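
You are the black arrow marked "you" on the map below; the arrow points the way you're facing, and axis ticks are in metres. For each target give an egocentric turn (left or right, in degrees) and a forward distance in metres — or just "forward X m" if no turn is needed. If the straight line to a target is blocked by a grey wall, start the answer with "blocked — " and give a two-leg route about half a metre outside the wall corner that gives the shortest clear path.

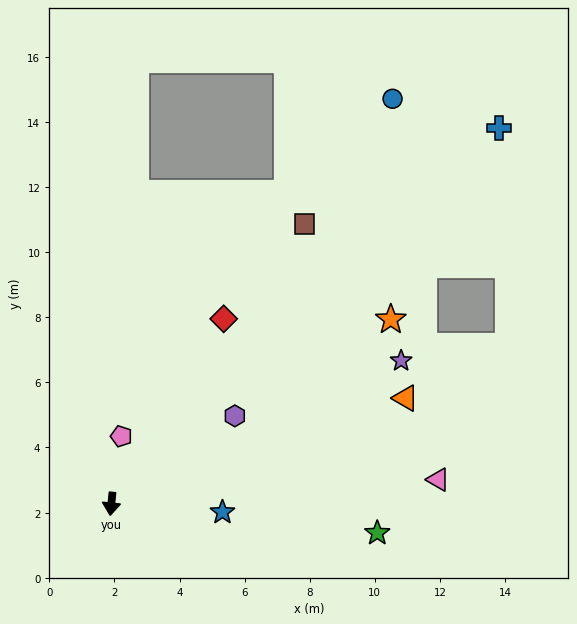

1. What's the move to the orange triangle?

turn left 116°, forward 9.6 m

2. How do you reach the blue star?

turn left 91°, forward 3.4 m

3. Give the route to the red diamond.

turn left 155°, forward 6.6 m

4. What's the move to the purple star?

turn left 122°, forward 9.9 m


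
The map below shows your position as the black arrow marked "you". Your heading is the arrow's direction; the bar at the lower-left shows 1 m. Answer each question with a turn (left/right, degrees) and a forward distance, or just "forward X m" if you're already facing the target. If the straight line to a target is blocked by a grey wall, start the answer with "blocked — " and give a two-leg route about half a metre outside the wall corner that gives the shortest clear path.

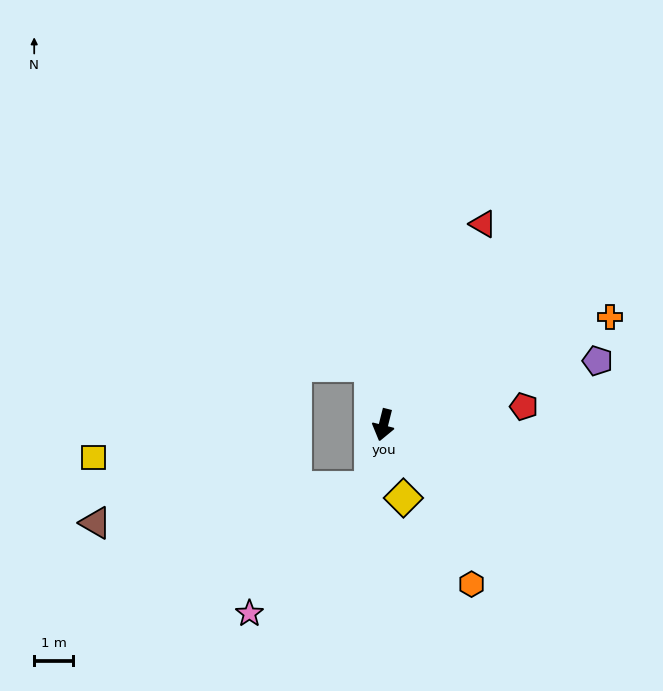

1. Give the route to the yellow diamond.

turn left 29°, forward 1.9 m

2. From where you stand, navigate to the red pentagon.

turn left 112°, forward 3.6 m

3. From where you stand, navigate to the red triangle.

turn left 168°, forward 5.7 m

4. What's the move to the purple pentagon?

turn left 121°, forward 5.7 m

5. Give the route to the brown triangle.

blocked — turn left 2°, forward 1.6 m, then turn right 71°, forward 7.1 m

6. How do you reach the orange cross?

turn left 130°, forward 6.4 m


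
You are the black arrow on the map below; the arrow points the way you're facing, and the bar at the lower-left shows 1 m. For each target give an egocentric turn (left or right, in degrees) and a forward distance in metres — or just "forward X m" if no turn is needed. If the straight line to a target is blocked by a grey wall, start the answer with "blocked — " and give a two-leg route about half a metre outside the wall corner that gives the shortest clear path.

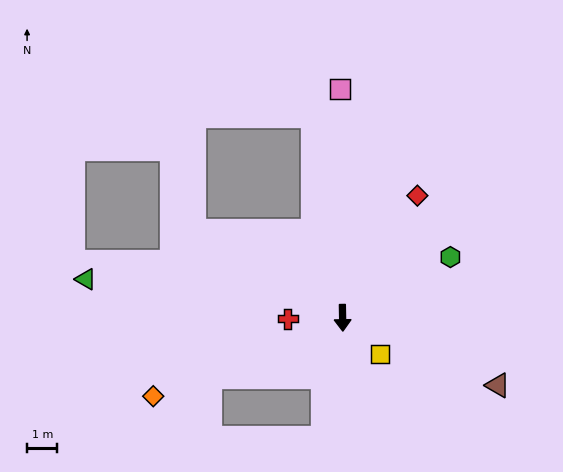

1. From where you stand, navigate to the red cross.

turn right 90°, forward 1.8 m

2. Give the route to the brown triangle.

turn left 65°, forward 5.6 m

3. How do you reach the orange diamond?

turn right 69°, forward 6.8 m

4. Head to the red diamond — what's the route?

turn left 148°, forward 4.7 m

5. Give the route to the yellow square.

turn left 45°, forward 1.7 m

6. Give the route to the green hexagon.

turn left 118°, forward 4.1 m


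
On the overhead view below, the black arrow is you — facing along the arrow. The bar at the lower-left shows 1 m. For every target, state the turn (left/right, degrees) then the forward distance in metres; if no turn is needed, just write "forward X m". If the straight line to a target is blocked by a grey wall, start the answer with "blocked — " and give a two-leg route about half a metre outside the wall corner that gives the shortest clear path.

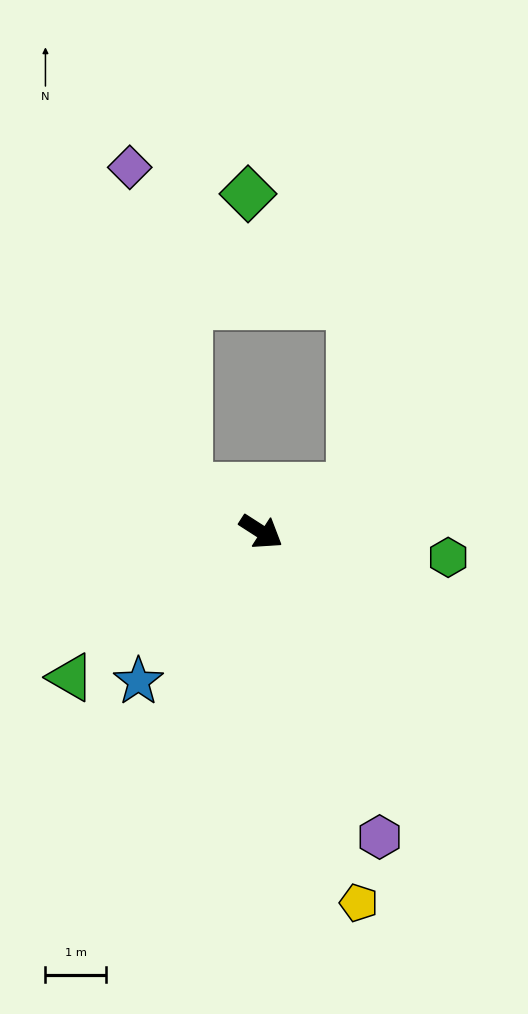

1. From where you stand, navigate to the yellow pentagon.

turn right 43°, forward 6.3 m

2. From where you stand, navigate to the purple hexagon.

turn right 36°, forward 5.4 m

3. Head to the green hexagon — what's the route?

turn left 25°, forward 3.1 m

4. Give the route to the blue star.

turn right 97°, forward 3.2 m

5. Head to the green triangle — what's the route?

turn right 110°, forward 4.0 m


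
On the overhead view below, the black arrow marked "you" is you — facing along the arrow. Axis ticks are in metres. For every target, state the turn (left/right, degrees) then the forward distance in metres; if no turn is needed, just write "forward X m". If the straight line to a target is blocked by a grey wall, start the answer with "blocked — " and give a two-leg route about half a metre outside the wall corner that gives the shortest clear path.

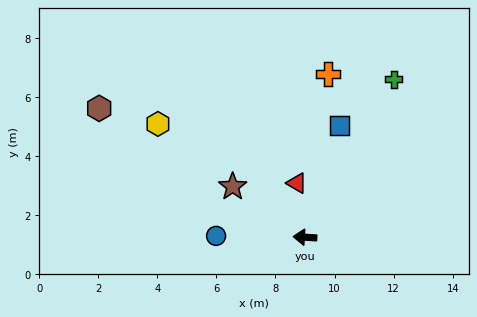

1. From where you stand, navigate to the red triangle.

turn right 78°, forward 1.9 m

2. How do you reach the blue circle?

turn left 2°, forward 3.0 m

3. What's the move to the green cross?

turn right 116°, forward 6.1 m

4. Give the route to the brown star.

turn right 32°, forward 3.0 m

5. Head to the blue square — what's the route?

turn right 104°, forward 4.0 m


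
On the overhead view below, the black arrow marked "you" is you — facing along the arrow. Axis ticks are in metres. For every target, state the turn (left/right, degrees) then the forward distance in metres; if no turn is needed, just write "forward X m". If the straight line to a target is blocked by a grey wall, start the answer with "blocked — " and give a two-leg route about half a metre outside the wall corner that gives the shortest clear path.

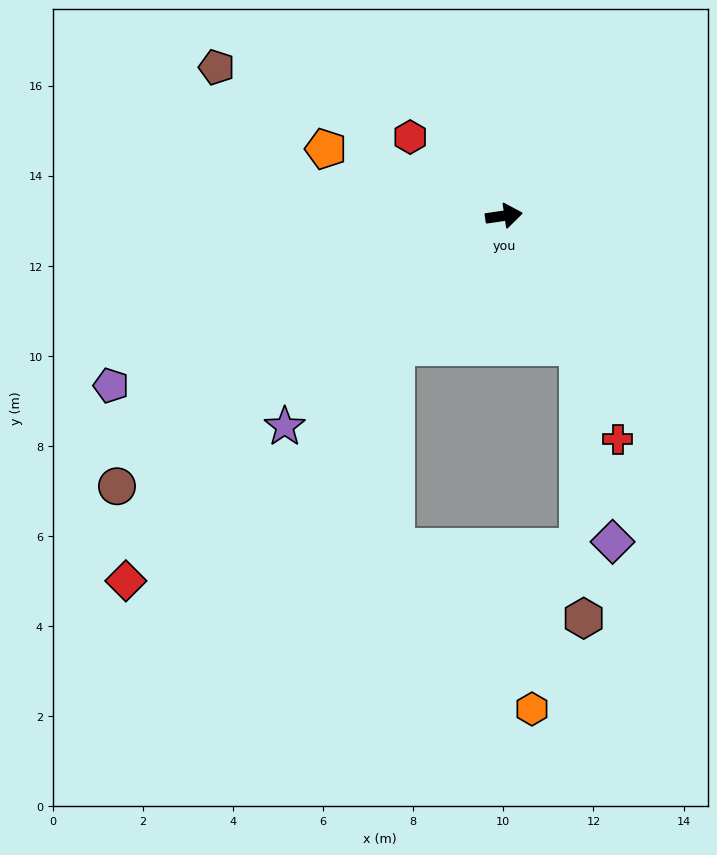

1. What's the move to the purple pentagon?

turn right 165°, forward 9.5 m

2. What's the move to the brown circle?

turn right 153°, forward 10.5 m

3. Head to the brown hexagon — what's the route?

blocked — turn right 69°, forward 3.3 m, then turn right 28°, forward 6.0 m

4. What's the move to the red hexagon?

turn left 132°, forward 2.7 m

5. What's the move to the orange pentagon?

turn left 151°, forward 4.2 m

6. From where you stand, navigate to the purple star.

turn right 144°, forward 6.7 m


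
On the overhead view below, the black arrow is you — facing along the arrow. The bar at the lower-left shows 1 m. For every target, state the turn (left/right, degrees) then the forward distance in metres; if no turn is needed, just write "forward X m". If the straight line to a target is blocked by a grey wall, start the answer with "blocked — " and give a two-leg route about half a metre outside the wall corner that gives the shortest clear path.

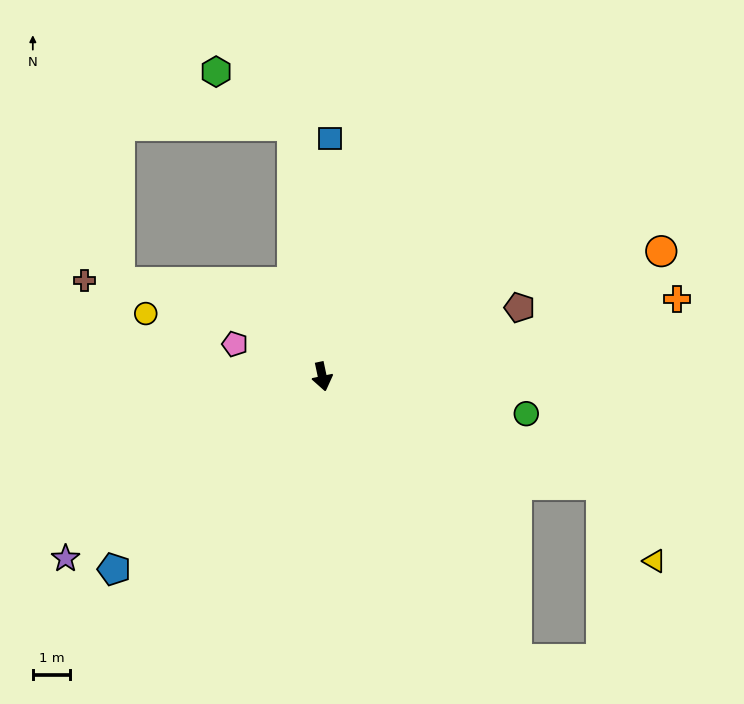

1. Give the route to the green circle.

turn left 68°, forward 5.6 m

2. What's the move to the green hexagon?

blocked — turn left 175°, forward 6.8 m, then turn left 48°, forward 2.5 m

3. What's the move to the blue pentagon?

turn right 59°, forward 7.7 m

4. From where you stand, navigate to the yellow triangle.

blocked — turn left 57°, forward 8.1 m, then turn right 35°, forward 2.5 m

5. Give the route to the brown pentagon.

turn left 97°, forward 5.6 m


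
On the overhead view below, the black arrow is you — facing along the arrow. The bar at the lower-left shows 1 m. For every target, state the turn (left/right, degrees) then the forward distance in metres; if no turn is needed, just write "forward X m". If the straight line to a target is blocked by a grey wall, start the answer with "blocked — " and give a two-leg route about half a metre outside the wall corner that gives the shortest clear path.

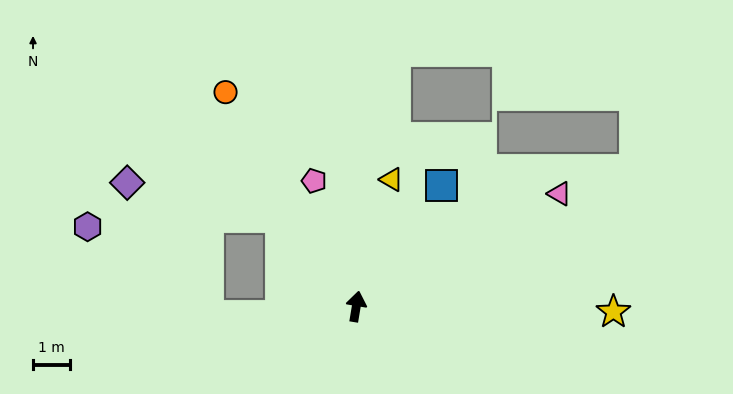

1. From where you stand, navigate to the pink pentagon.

turn left 28°, forward 3.6 m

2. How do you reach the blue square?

turn right 26°, forward 4.1 m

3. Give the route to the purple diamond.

blocked — turn left 50°, forward 3.2 m, then turn left 36°, forward 4.3 m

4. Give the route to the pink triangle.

turn right 52°, forward 6.4 m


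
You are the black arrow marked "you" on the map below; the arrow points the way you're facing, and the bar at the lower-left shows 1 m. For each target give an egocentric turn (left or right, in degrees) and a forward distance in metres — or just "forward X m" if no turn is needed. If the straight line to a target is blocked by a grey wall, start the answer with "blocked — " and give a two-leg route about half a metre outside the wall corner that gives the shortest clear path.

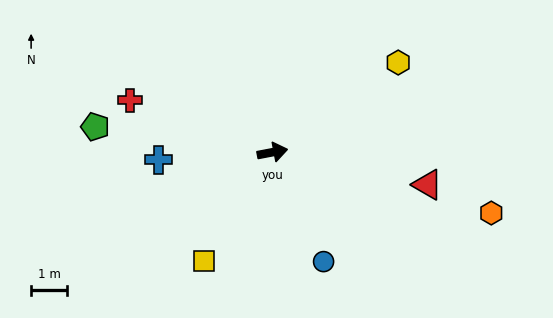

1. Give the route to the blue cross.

turn left 173°, forward 3.2 m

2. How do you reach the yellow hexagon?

turn left 25°, forward 4.3 m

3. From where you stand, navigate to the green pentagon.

turn left 161°, forward 5.0 m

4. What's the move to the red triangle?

turn right 23°, forward 4.4 m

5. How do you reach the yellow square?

turn right 133°, forward 3.6 m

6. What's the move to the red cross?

turn left 149°, forward 4.2 m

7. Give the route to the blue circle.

turn right 76°, forward 3.3 m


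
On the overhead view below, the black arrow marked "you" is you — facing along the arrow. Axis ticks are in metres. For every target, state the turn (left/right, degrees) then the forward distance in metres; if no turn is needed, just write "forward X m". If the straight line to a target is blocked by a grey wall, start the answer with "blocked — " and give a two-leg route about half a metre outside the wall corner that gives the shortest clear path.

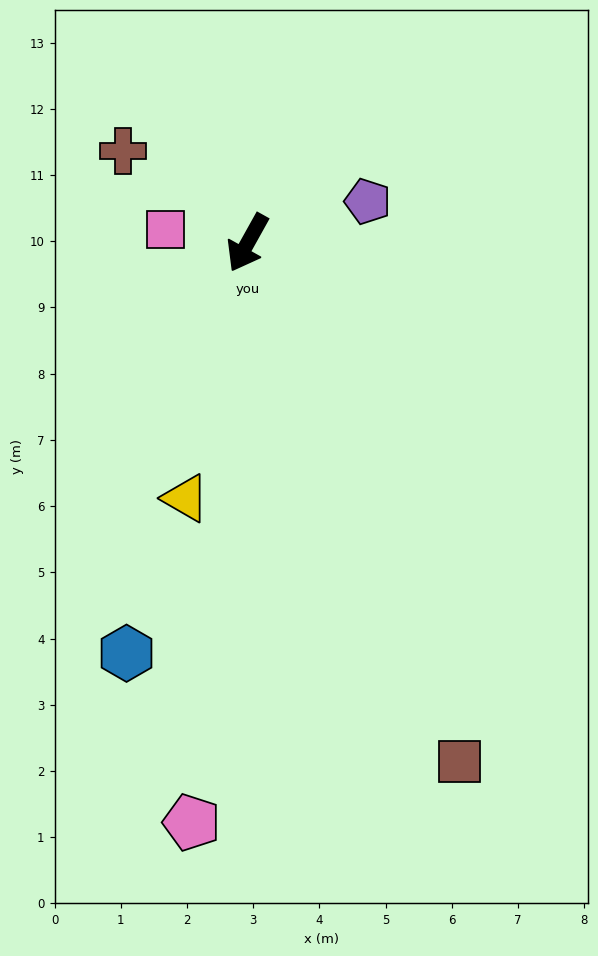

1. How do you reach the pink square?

turn right 70°, forward 1.3 m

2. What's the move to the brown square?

turn left 51°, forward 8.5 m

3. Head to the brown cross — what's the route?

turn right 97°, forward 2.3 m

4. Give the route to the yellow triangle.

turn left 15°, forward 4.0 m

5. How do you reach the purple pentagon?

turn left 138°, forward 1.9 m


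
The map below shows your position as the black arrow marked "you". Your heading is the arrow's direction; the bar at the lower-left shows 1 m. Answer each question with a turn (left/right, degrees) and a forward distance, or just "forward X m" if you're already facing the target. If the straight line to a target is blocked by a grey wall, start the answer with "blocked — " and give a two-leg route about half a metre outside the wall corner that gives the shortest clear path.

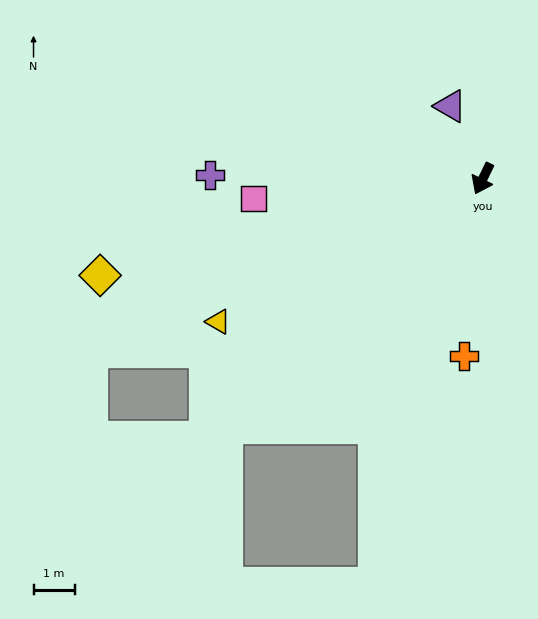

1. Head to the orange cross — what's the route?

turn left 20°, forward 4.4 m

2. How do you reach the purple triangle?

turn right 130°, forward 1.9 m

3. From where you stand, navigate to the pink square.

turn right 59°, forward 5.6 m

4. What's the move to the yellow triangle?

turn right 36°, forward 7.3 m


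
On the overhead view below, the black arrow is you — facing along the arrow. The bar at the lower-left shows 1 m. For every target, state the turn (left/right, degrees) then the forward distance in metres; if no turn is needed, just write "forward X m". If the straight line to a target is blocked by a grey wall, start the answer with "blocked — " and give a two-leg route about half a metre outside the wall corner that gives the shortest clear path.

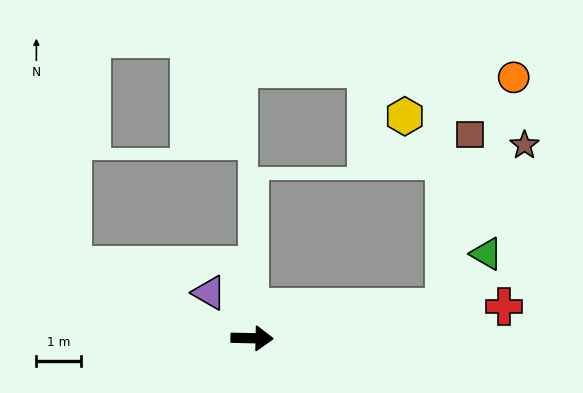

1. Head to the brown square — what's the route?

blocked — turn left 11°, forward 4.4 m, then turn left 72°, forward 3.9 m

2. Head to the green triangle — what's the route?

blocked — turn left 11°, forward 4.4 m, then turn left 41°, forward 1.5 m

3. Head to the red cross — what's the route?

turn left 8°, forward 5.7 m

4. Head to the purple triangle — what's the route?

turn left 135°, forward 1.4 m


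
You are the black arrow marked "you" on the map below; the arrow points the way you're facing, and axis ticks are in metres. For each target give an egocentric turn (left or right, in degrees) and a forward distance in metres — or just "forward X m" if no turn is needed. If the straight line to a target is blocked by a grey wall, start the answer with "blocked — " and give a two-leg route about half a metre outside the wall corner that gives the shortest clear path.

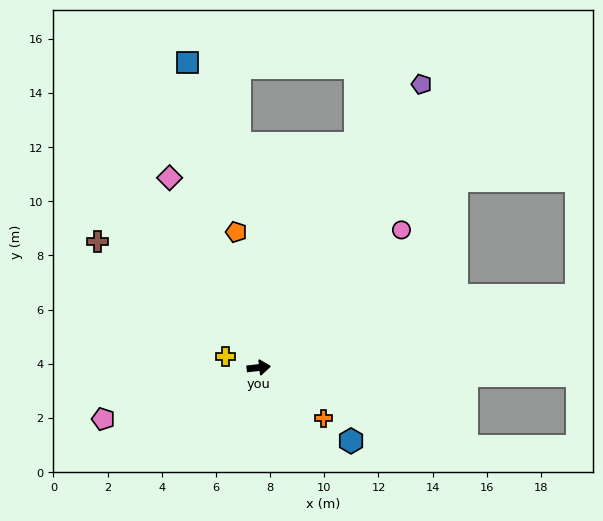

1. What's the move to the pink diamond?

turn left 109°, forward 7.7 m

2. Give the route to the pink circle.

turn left 38°, forward 7.3 m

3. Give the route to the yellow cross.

turn left 155°, forward 1.3 m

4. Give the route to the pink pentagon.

turn right 168°, forward 6.0 m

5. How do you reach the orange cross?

turn right 44°, forward 3.0 m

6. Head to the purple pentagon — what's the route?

turn left 54°, forward 12.1 m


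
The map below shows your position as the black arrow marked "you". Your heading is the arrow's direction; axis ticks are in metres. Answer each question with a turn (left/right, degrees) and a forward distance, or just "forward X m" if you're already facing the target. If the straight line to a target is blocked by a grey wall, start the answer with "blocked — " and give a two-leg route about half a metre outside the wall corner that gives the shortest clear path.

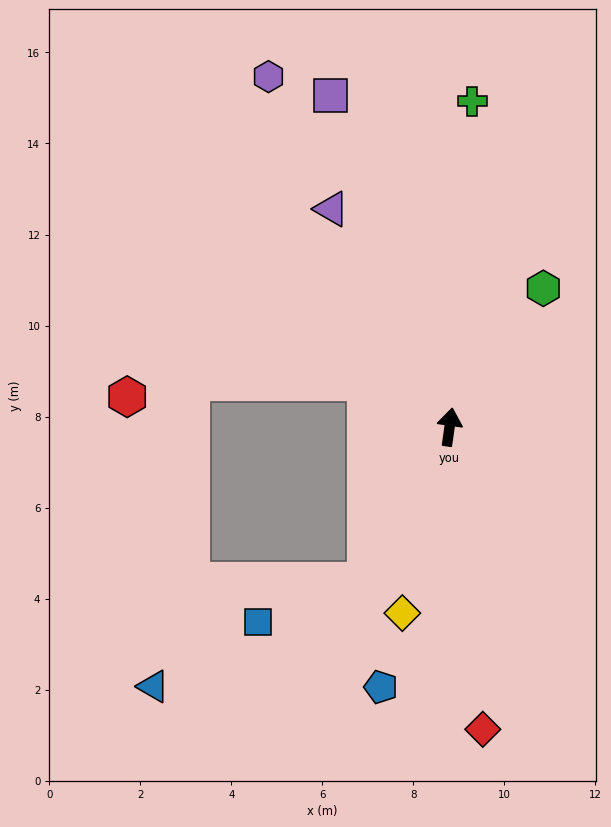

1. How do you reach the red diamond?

turn right 166°, forward 6.7 m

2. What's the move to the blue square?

blocked — turn left 160°, forward 3.8 m, then turn right 41°, forward 2.6 m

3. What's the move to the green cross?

turn left 4°, forward 7.2 m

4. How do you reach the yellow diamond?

turn left 174°, forward 4.2 m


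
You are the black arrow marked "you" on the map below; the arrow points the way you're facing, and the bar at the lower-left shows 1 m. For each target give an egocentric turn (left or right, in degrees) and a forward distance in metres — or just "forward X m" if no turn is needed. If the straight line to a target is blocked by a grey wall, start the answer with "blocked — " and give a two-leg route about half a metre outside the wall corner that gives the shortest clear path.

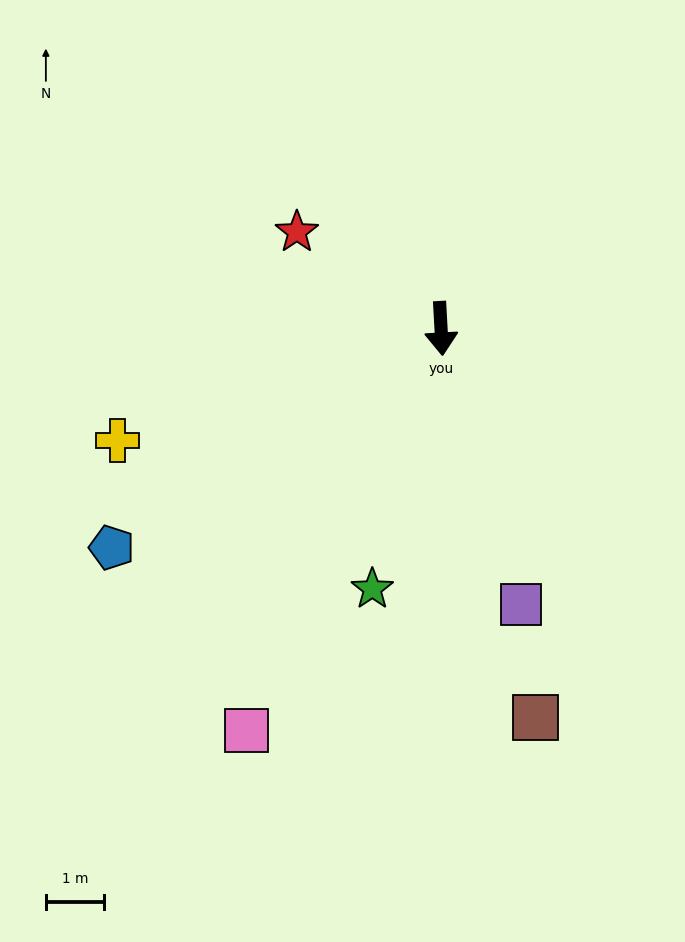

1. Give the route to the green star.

turn right 18°, forward 4.6 m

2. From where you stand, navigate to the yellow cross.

turn right 74°, forward 5.9 m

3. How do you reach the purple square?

turn left 13°, forward 4.9 m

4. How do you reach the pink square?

turn right 29°, forward 7.7 m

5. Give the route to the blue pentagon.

turn right 60°, forward 6.8 m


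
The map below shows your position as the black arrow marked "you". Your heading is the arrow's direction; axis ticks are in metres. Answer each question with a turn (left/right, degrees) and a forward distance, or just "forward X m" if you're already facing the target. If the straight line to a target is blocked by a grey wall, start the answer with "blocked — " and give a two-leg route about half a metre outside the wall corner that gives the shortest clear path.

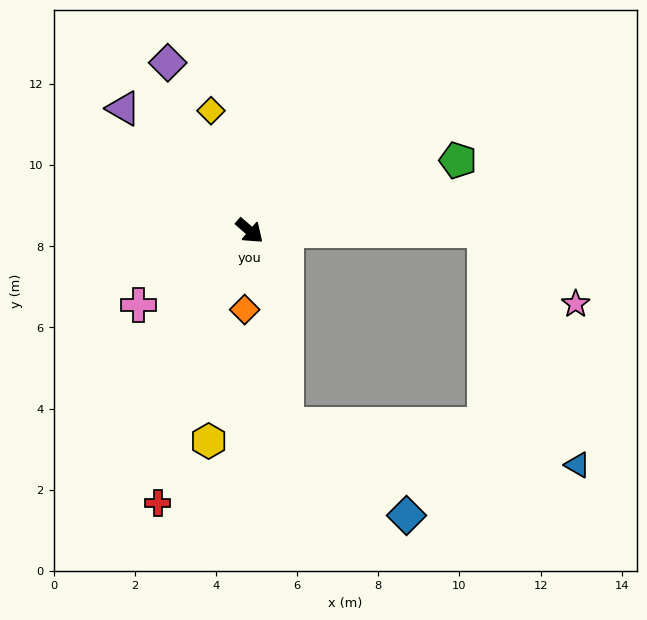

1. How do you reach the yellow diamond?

turn left 149°, forward 3.1 m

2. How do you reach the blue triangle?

blocked — turn left 41°, forward 5.8 m, then turn right 68°, forward 6.2 m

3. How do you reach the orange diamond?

turn right 53°, forward 1.9 m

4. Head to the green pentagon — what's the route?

turn left 60°, forward 5.4 m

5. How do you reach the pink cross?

turn right 106°, forward 3.3 m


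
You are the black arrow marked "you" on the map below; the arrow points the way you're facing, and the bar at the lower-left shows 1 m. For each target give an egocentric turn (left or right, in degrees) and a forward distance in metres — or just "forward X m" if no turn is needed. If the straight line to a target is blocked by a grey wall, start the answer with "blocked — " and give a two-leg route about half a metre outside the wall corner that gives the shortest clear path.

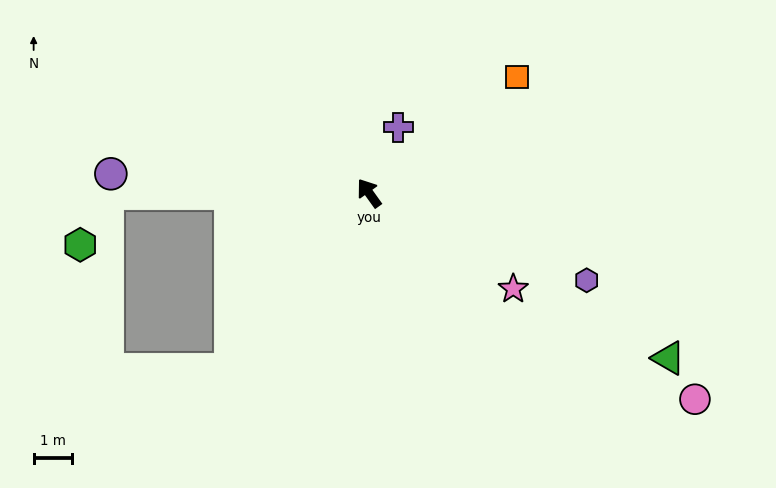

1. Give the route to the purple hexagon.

turn right 147°, forward 6.2 m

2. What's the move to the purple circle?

turn left 50°, forward 6.8 m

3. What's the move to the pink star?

turn right 159°, forward 4.6 m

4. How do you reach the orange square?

turn right 88°, forward 4.9 m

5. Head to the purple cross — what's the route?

turn right 59°, forward 1.9 m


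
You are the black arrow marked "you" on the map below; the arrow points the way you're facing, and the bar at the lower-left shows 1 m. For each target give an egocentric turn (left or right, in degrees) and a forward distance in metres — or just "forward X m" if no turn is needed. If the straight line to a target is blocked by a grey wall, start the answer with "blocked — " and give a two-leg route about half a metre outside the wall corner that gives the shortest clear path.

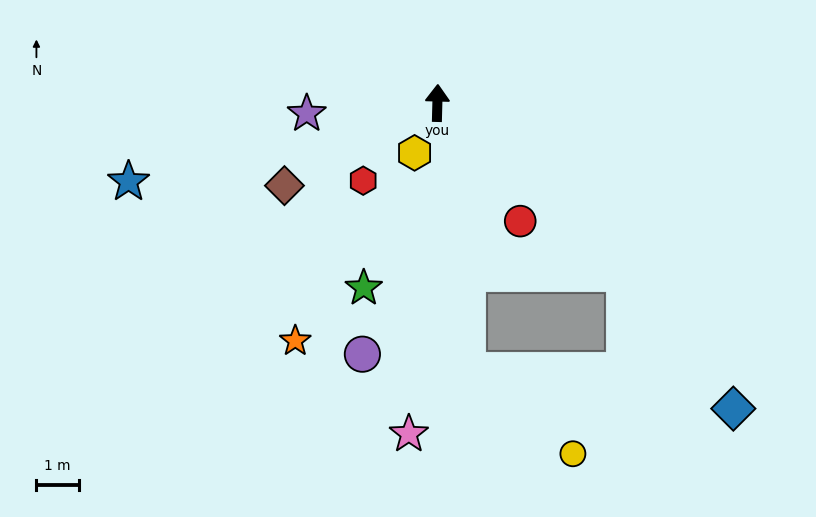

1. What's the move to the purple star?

turn left 96°, forward 3.1 m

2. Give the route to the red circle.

turn right 143°, forward 3.4 m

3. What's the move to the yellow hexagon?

turn left 157°, forward 1.3 m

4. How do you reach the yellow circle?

blocked — turn right 172°, forward 6.4 m, then turn left 45°, forward 3.2 m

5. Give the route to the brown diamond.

turn left 120°, forward 4.1 m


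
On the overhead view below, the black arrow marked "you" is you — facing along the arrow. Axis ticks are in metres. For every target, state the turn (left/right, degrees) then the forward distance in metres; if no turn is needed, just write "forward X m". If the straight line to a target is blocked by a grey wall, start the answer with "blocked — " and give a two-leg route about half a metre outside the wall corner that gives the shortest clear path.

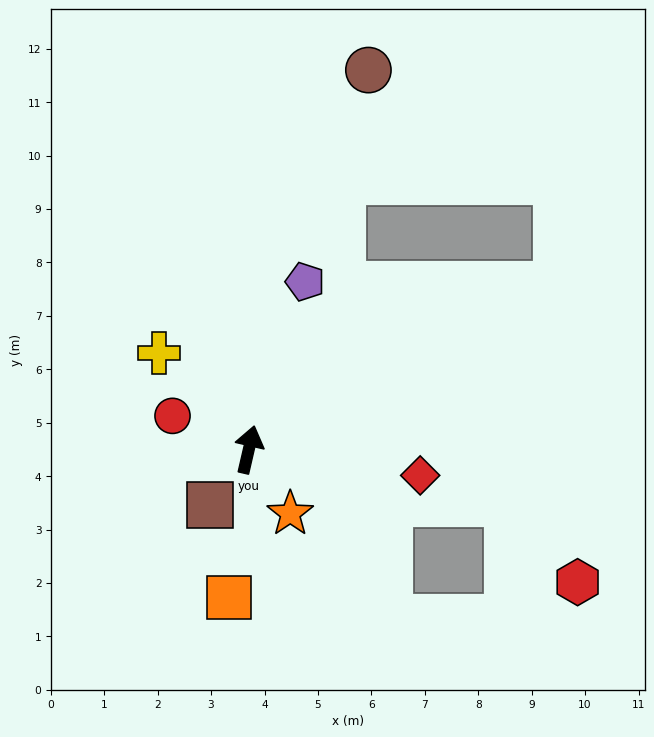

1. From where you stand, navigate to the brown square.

turn left 158°, forward 1.3 m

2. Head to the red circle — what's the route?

turn left 79°, forward 1.6 m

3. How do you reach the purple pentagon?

turn right 6°, forward 3.3 m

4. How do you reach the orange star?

turn right 134°, forward 1.4 m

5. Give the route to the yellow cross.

turn left 56°, forward 2.5 m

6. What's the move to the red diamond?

turn right 86°, forward 3.2 m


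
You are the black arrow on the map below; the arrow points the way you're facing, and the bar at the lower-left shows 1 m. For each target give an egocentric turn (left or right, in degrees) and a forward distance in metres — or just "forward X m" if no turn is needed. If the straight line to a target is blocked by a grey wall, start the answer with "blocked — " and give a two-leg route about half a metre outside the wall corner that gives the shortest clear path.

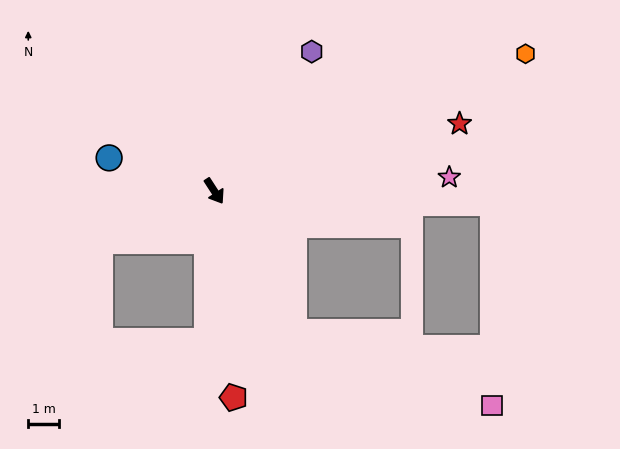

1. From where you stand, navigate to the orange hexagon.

turn left 81°, forward 11.1 m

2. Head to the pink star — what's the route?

turn left 60°, forward 7.7 m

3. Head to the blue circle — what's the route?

turn right 140°, forward 3.6 m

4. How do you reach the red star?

turn left 72°, forward 8.3 m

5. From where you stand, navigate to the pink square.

blocked — turn right 3°, forward 5.3 m, then turn left 40°, forward 6.9 m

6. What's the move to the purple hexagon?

turn left 112°, forward 5.6 m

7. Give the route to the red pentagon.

turn right 28°, forward 6.8 m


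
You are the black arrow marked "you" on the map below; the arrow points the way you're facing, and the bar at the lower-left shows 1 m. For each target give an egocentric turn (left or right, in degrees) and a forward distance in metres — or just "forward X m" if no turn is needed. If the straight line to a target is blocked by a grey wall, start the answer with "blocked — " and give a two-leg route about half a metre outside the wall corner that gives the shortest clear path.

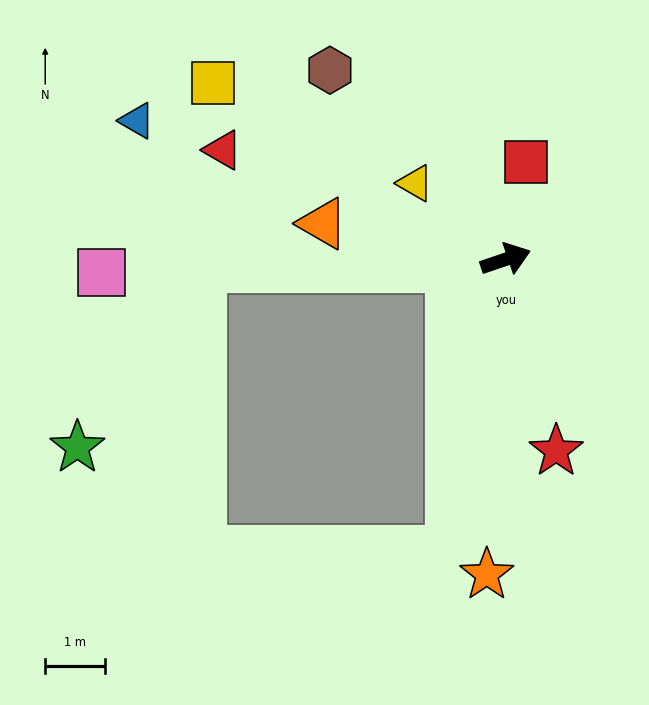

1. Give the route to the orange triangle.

turn left 150°, forward 3.1 m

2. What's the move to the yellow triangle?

turn left 121°, forward 2.0 m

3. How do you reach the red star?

turn right 94°, forward 3.3 m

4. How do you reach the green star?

blocked — turn left 163°, forward 5.1 m, then turn left 54°, forward 3.6 m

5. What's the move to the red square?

turn left 59°, forward 1.7 m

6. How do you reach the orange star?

turn right 112°, forward 5.3 m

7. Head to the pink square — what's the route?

turn left 163°, forward 6.7 m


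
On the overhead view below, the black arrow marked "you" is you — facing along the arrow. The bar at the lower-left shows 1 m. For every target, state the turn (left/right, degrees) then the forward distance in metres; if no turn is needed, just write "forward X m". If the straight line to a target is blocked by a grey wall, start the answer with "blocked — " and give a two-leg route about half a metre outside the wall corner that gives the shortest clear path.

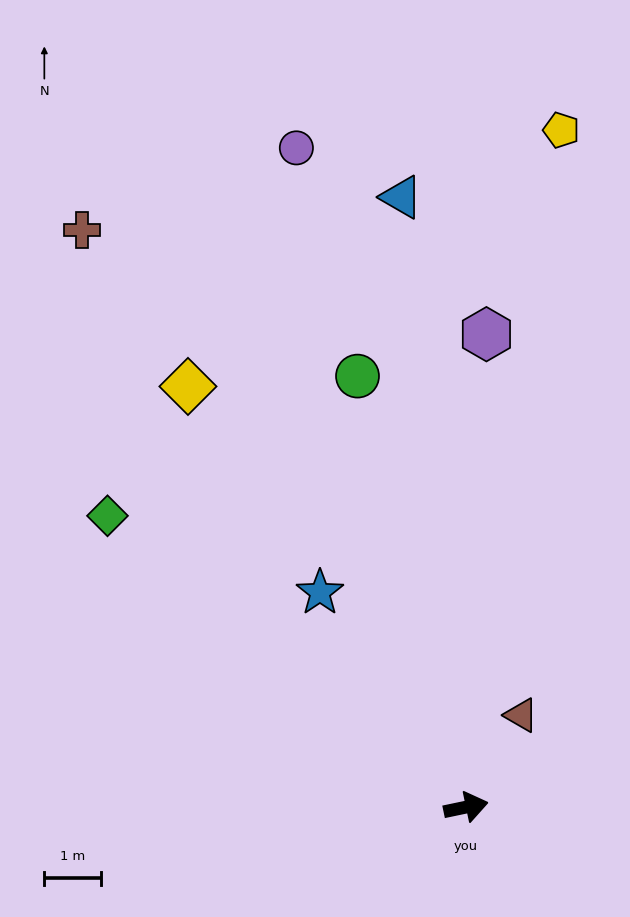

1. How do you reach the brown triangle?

turn left 47°, forward 1.9 m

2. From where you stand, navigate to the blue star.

turn left 112°, forward 4.6 m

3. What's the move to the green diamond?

turn left 129°, forward 8.2 m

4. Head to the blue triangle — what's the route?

turn left 84°, forward 10.8 m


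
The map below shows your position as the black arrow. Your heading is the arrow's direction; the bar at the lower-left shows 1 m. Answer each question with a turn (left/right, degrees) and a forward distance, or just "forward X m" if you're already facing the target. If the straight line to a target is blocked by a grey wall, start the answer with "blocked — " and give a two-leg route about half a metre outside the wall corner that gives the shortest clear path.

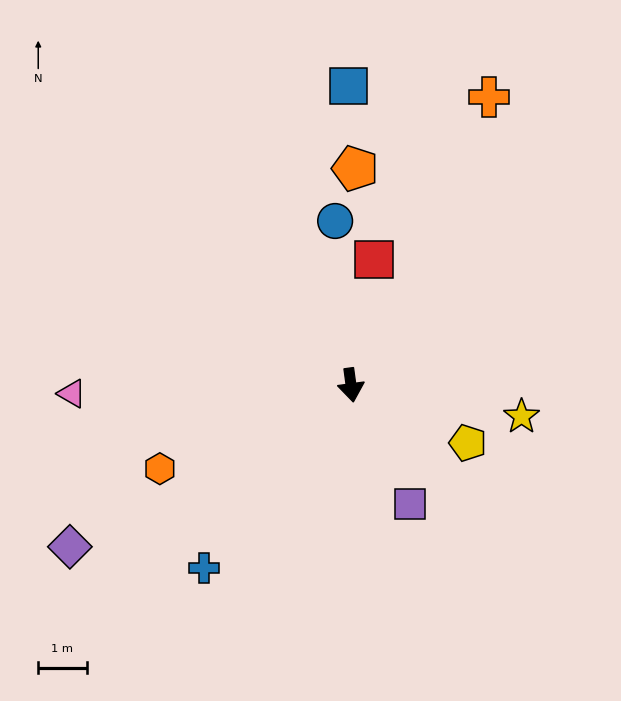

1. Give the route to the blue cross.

turn right 47°, forward 4.9 m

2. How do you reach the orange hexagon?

turn right 74°, forward 4.3 m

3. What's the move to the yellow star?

turn left 72°, forward 3.6 m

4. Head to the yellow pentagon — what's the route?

turn left 56°, forward 2.7 m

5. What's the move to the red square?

turn left 162°, forward 2.6 m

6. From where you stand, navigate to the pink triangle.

turn right 96°, forward 5.8 m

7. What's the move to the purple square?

turn left 19°, forward 2.7 m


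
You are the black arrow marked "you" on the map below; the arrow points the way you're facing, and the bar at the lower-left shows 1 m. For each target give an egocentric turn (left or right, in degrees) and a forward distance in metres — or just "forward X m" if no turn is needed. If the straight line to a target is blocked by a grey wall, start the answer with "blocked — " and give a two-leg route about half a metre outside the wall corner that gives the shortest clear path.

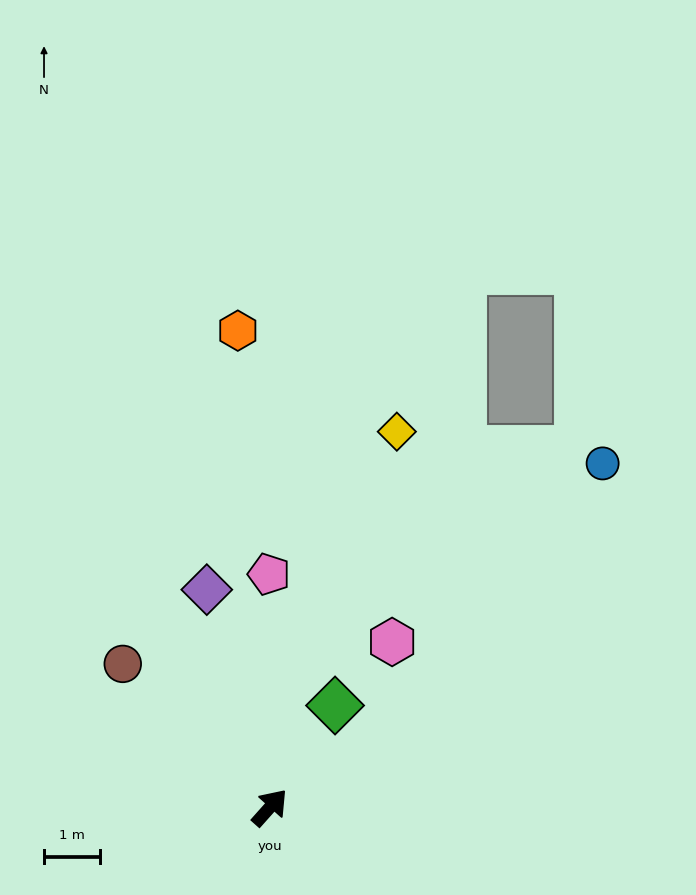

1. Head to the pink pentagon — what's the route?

turn left 42°, forward 4.2 m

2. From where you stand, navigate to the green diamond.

turn left 9°, forward 2.2 m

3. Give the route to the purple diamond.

turn left 58°, forward 4.1 m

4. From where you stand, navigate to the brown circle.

turn left 87°, forward 3.7 m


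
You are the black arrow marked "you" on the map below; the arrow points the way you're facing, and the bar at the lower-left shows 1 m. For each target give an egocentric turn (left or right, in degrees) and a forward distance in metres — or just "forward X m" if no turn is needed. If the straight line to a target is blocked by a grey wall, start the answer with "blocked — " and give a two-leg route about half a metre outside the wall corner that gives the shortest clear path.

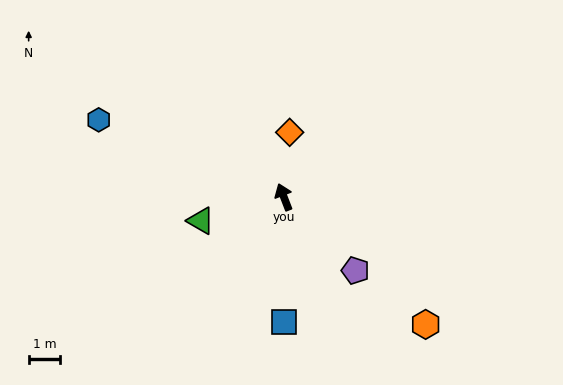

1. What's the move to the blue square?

turn left 159°, forward 4.0 m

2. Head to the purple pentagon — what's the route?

turn right 157°, forward 3.3 m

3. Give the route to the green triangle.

turn left 85°, forward 2.7 m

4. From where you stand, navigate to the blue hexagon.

turn left 46°, forward 6.4 m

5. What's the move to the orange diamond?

turn right 26°, forward 2.1 m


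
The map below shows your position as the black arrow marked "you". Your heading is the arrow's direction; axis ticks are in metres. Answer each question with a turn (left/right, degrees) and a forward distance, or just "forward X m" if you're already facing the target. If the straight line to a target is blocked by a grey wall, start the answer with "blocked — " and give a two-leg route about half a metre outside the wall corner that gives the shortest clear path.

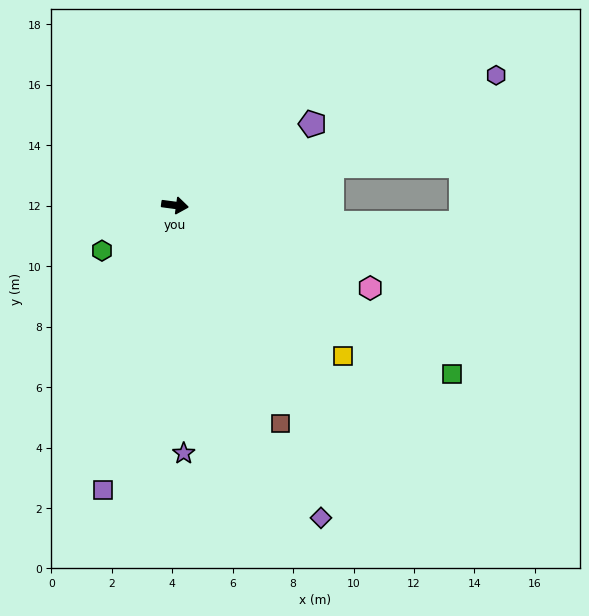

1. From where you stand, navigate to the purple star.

turn right 80°, forward 8.2 m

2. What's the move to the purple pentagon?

turn left 38°, forward 5.3 m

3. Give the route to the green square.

turn right 24°, forward 10.7 m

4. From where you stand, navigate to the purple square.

turn right 97°, forward 9.7 m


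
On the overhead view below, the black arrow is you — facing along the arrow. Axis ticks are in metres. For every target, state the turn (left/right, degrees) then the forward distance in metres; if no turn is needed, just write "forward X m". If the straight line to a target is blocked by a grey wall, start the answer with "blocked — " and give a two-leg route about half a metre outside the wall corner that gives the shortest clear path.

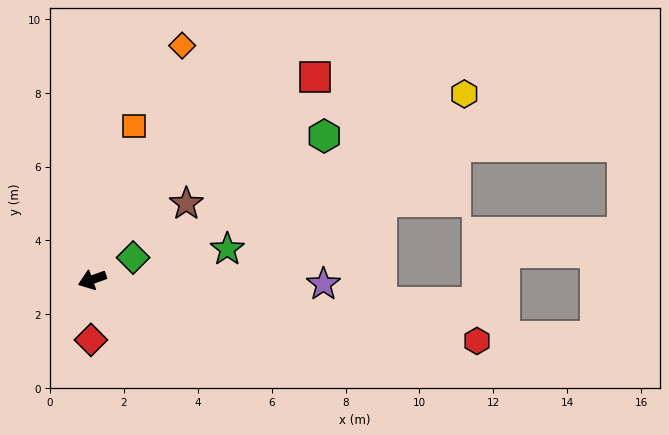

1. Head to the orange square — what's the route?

turn right 125°, forward 4.3 m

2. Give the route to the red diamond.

turn left 69°, forward 1.6 m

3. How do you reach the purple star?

turn left 159°, forward 6.3 m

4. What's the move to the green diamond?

turn right 171°, forward 1.3 m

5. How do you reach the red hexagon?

turn left 151°, forward 10.5 m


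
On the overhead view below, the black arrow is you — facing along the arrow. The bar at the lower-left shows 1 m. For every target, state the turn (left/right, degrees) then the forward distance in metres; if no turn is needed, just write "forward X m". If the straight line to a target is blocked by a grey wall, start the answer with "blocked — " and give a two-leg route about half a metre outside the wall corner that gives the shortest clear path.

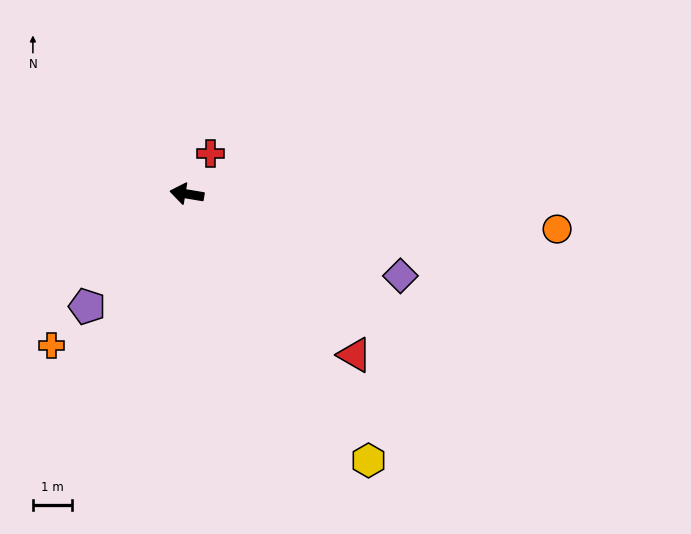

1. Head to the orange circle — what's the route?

turn right 176°, forward 9.5 m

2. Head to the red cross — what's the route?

turn right 111°, forward 1.2 m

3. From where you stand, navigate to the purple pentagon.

turn left 58°, forward 3.8 m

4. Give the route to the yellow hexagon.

turn left 134°, forward 8.2 m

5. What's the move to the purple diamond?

turn left 168°, forward 5.8 m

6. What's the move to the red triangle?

turn left 146°, forward 5.9 m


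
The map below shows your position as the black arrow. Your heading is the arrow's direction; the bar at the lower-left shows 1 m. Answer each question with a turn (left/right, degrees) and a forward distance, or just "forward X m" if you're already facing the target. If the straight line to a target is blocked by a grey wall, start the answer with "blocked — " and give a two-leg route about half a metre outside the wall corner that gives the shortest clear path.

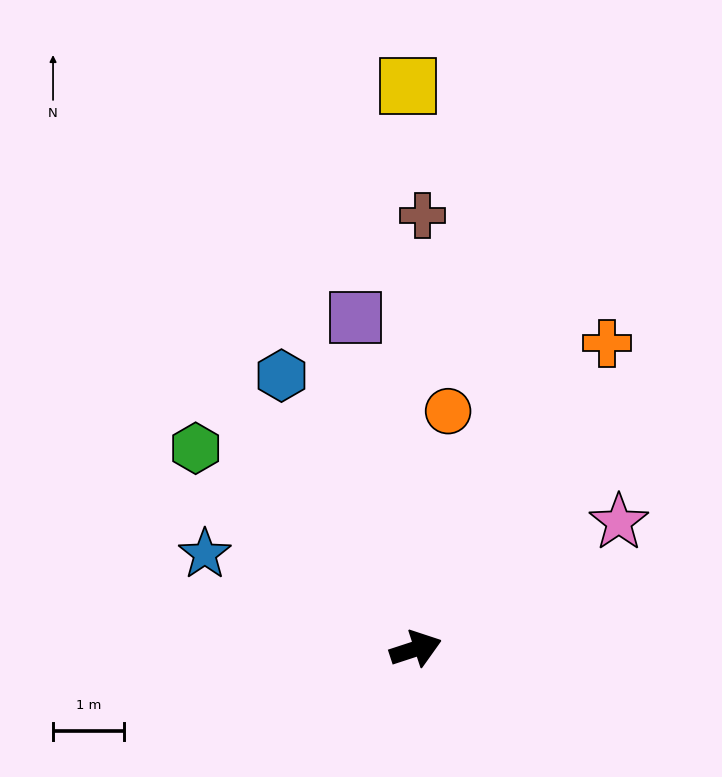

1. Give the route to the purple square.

turn left 82°, forward 4.8 m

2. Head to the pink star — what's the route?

turn left 14°, forward 3.4 m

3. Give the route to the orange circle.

turn left 64°, forward 3.4 m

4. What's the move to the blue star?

turn left 138°, forward 3.3 m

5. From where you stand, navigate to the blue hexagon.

turn left 98°, forward 4.3 m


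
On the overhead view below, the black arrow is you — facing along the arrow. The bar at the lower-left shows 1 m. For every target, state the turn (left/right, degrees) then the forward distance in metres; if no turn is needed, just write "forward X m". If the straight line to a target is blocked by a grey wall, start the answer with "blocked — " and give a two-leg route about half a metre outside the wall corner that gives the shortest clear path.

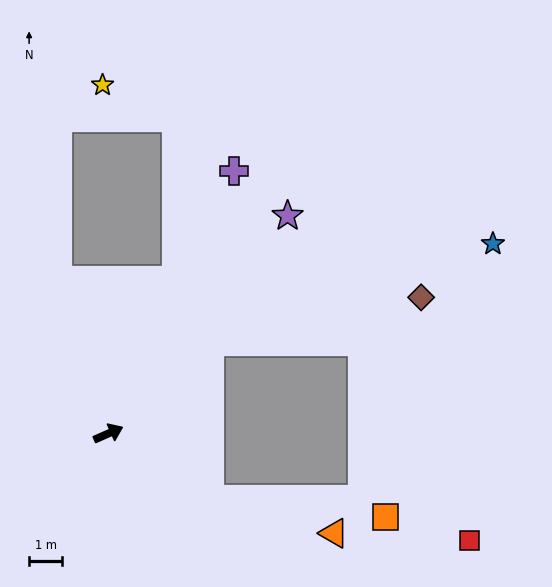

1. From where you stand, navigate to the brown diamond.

blocked — turn left 18°, forward 4.1 m, then turn right 30°, forward 6.5 m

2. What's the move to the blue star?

blocked — turn left 18°, forward 4.1 m, then turn right 23°, forward 9.0 m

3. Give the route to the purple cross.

turn left 41°, forward 8.8 m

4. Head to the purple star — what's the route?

turn left 27°, forward 8.5 m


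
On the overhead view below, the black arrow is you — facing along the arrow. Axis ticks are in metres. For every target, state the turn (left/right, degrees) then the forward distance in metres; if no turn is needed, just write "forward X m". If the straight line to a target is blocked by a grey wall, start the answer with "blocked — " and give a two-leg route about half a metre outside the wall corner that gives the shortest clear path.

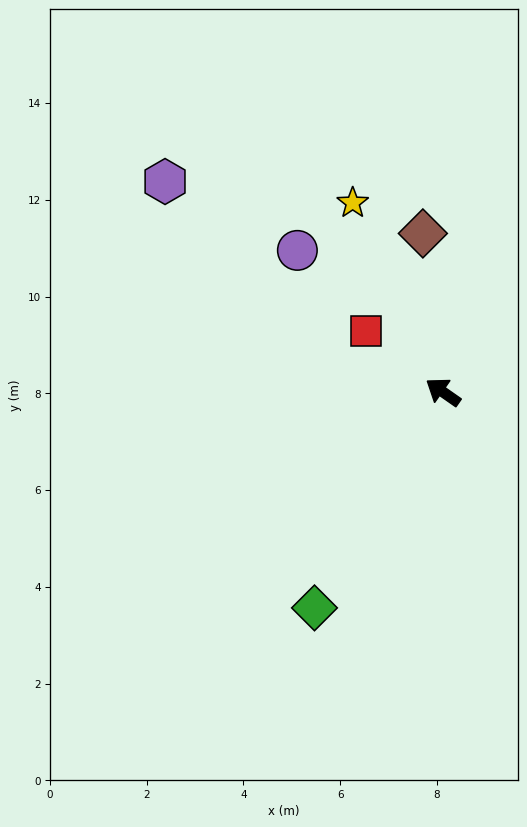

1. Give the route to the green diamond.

turn left 94°, forward 5.2 m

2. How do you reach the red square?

turn right 3°, forward 2.0 m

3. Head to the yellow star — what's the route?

turn right 30°, forward 4.3 m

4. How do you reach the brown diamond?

turn right 48°, forward 3.3 m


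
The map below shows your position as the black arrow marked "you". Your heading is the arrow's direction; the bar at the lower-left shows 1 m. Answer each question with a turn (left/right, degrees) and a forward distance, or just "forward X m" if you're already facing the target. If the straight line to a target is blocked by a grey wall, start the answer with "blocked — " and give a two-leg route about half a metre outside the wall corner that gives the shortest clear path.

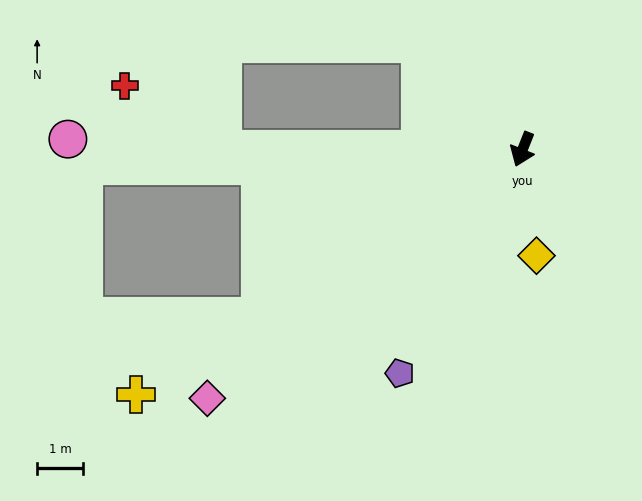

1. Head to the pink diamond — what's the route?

turn right 30°, forward 8.7 m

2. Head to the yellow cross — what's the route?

turn right 36°, forward 9.9 m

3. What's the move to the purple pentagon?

turn right 7°, forward 5.5 m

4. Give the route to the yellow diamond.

turn left 29°, forward 2.3 m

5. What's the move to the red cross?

blocked — turn right 68°, forward 6.5 m, then turn right 34°, forward 2.5 m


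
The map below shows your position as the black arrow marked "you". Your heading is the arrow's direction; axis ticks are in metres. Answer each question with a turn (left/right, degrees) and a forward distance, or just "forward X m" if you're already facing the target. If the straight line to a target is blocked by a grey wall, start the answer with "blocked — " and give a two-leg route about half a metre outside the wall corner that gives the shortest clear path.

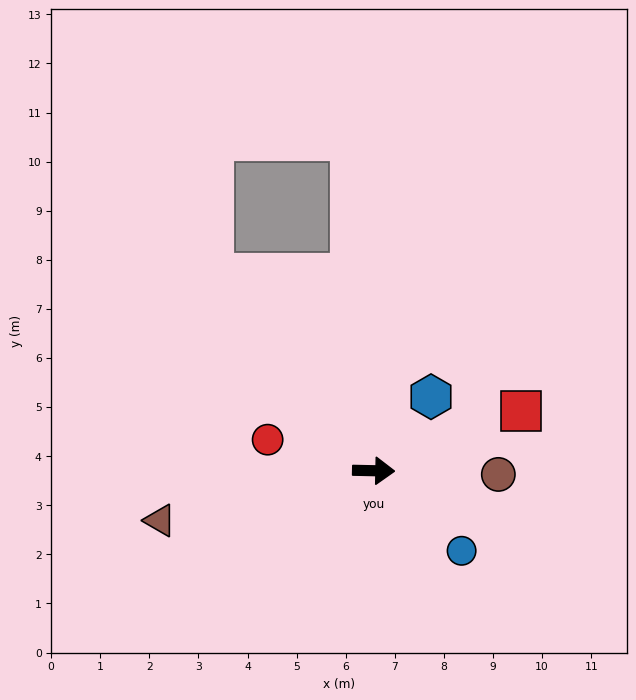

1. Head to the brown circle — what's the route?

forward 2.5 m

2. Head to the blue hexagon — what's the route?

turn left 53°, forward 1.9 m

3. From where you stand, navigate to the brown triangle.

turn right 166°, forward 4.5 m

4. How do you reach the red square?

turn left 23°, forward 3.2 m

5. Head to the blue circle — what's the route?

turn right 41°, forward 2.4 m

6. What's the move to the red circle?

turn left 165°, forward 2.2 m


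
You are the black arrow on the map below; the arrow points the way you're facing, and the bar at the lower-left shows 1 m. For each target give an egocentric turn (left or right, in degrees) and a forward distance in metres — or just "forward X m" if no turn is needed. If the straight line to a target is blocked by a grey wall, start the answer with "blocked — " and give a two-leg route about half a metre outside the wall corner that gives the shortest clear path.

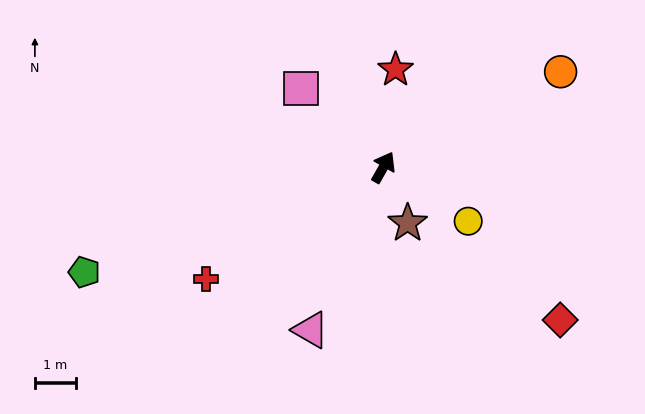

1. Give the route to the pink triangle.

turn right 175°, forward 4.3 m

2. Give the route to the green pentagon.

turn left 139°, forward 7.7 m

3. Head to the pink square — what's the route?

turn left 76°, forward 2.8 m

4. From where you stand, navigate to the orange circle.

turn right 32°, forward 4.9 m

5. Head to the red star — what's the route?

turn left 22°, forward 2.4 m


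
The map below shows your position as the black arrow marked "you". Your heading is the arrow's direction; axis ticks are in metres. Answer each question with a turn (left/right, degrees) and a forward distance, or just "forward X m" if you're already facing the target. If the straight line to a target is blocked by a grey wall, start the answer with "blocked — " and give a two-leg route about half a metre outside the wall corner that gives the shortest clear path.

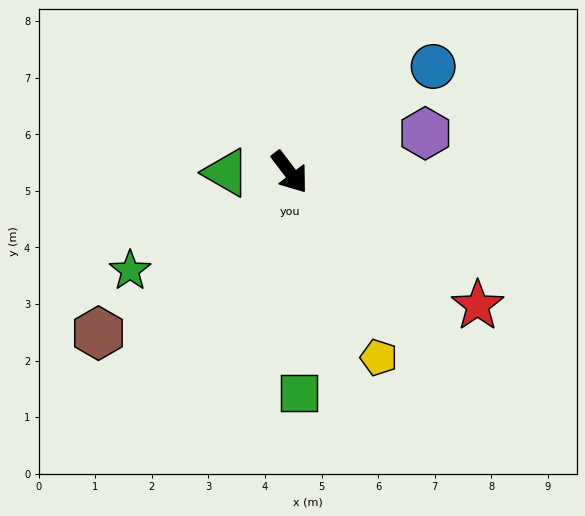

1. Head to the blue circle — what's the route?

turn left 89°, forward 3.2 m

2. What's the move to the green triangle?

turn right 127°, forward 1.1 m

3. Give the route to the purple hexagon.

turn left 69°, forward 2.5 m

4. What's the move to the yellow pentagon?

turn right 11°, forward 3.6 m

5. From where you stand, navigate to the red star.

turn left 17°, forward 4.1 m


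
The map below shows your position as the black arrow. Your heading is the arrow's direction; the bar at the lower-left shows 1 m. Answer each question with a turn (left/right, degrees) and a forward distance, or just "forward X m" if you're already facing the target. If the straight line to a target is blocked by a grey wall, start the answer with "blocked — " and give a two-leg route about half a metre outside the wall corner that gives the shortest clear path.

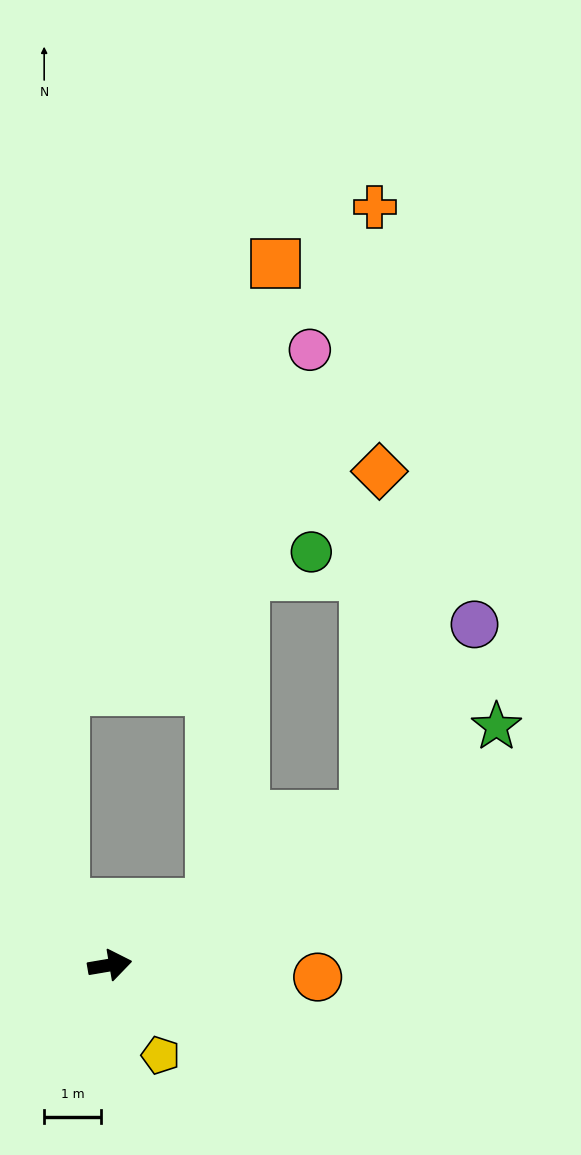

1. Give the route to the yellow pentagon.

turn right 70°, forward 1.8 m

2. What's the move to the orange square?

blocked — turn left 22°, forward 2.1 m, then turn left 52°, forward 11.2 m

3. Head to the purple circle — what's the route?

blocked — turn left 21°, forward 5.2 m, then turn left 29°, forward 3.8 m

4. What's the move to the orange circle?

turn right 13°, forward 3.6 m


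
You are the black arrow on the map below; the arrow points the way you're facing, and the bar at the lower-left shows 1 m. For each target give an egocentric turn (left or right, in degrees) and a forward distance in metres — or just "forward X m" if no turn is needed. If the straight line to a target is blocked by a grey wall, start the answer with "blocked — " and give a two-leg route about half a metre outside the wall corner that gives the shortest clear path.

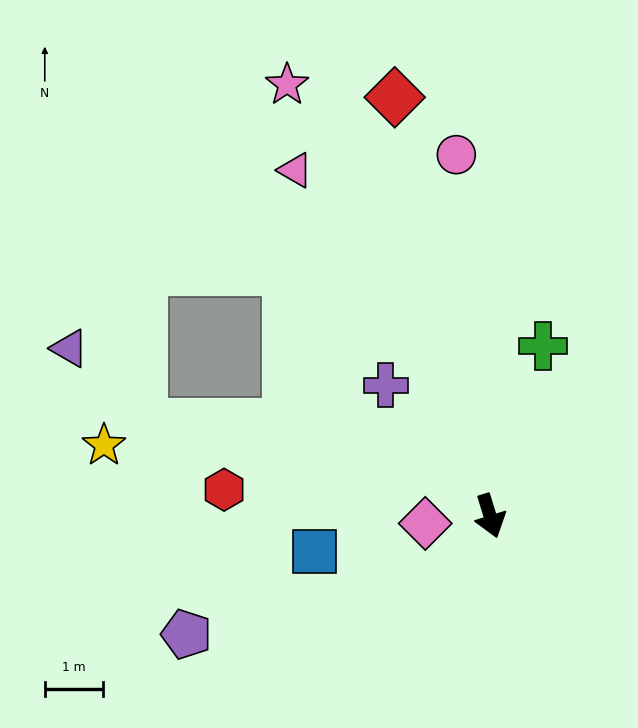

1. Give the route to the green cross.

turn left 146°, forward 3.1 m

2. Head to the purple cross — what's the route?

turn right 159°, forward 2.9 m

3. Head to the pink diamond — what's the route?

turn right 101°, forward 1.1 m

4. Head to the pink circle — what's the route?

turn left 168°, forward 6.2 m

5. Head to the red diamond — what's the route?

turn left 176°, forward 7.4 m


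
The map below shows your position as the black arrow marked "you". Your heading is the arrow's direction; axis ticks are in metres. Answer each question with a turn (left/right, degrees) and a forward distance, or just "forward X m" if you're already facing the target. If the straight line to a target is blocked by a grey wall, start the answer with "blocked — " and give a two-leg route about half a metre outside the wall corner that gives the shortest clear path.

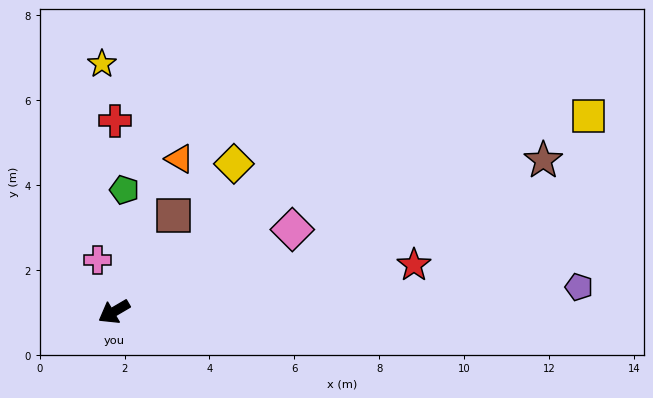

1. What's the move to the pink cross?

turn right 103°, forward 1.3 m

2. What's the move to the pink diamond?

turn left 174°, forward 4.6 m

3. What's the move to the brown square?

turn right 152°, forward 2.7 m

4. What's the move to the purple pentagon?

turn left 153°, forward 11.0 m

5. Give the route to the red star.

turn left 158°, forward 7.2 m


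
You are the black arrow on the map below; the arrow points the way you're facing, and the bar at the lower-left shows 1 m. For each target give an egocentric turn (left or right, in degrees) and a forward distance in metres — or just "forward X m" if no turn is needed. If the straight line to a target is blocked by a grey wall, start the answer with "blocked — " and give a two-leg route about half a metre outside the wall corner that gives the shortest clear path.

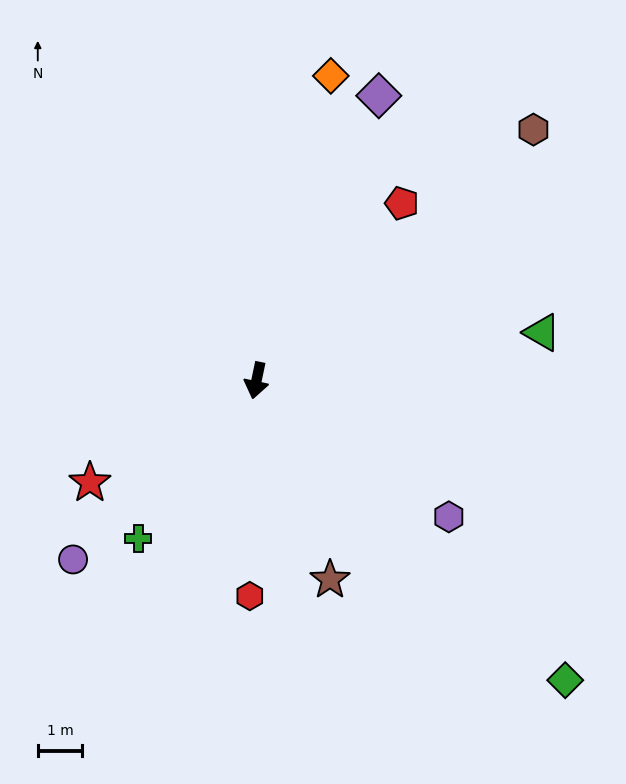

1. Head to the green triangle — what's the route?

turn left 111°, forward 6.5 m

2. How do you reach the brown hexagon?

turn left 144°, forward 8.4 m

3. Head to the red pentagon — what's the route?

turn left 152°, forward 5.1 m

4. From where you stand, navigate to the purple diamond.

turn left 169°, forward 7.0 m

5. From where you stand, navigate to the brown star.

turn left 32°, forward 4.8 m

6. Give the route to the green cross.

turn right 25°, forward 4.4 m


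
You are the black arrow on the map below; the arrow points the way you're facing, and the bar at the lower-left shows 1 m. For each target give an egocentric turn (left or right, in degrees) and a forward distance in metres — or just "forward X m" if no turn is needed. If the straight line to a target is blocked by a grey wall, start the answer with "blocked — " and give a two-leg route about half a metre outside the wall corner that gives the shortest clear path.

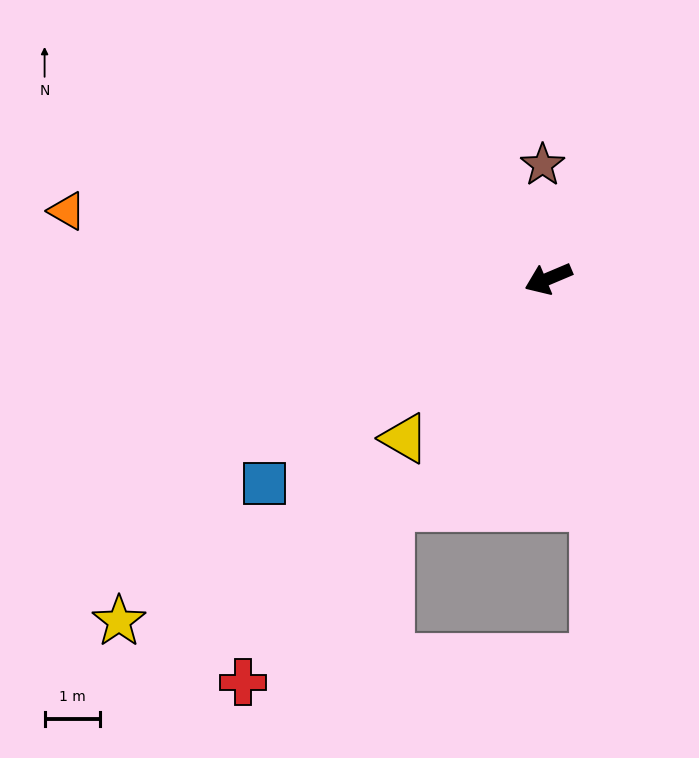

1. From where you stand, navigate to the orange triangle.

turn right 31°, forward 8.7 m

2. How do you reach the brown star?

turn right 110°, forward 2.0 m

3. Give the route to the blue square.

turn left 13°, forward 6.3 m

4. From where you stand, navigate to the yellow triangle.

turn left 25°, forward 3.8 m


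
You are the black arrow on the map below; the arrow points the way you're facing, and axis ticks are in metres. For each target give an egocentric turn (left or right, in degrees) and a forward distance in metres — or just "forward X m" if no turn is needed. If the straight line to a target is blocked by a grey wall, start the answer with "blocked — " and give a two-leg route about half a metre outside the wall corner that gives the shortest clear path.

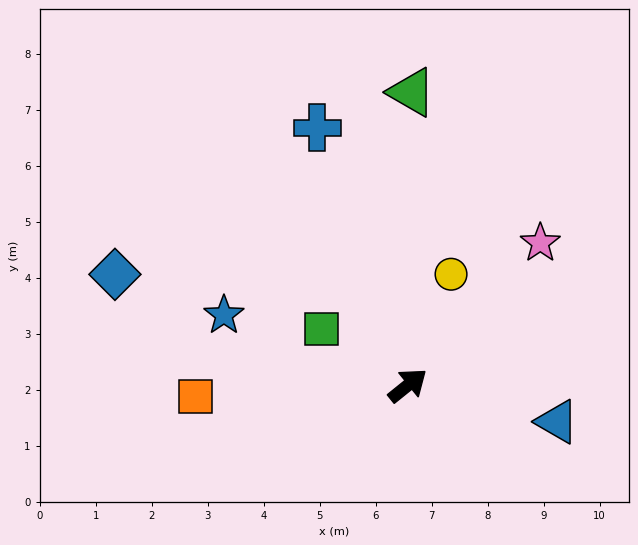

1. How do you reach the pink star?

turn left 8°, forward 3.5 m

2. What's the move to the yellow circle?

turn left 30°, forward 2.1 m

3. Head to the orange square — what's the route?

turn left 144°, forward 3.8 m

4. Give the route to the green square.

turn left 108°, forward 1.8 m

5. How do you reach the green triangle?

turn left 50°, forward 5.2 m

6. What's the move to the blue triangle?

turn right 53°, forward 2.7 m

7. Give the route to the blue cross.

turn left 71°, forward 4.9 m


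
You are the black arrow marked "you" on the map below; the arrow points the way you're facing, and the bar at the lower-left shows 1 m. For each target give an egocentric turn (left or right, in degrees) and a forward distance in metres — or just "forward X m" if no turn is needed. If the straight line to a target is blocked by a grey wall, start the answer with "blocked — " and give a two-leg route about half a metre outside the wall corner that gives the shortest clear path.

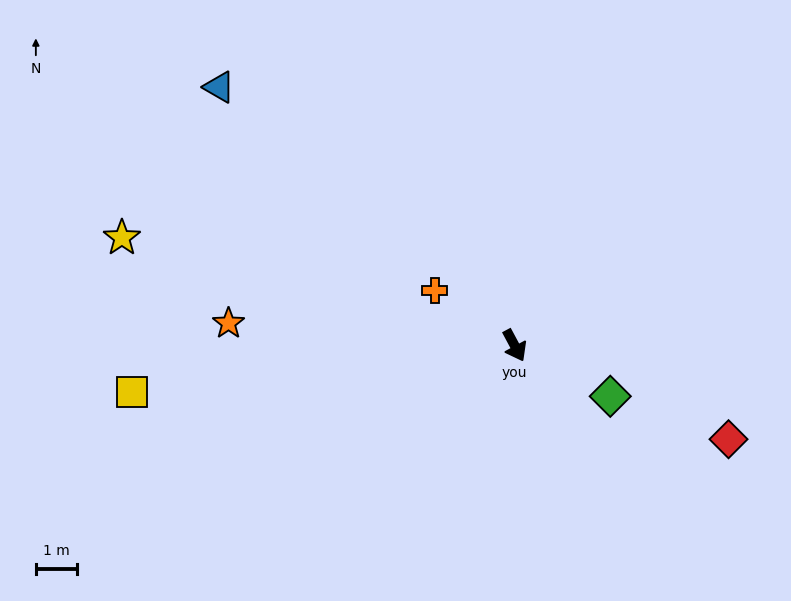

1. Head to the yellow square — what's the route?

turn right 111°, forward 9.3 m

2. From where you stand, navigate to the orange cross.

turn right 153°, forward 2.3 m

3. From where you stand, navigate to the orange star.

turn right 123°, forward 6.9 m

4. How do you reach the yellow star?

turn right 134°, forward 9.9 m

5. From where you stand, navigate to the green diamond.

turn left 34°, forward 2.6 m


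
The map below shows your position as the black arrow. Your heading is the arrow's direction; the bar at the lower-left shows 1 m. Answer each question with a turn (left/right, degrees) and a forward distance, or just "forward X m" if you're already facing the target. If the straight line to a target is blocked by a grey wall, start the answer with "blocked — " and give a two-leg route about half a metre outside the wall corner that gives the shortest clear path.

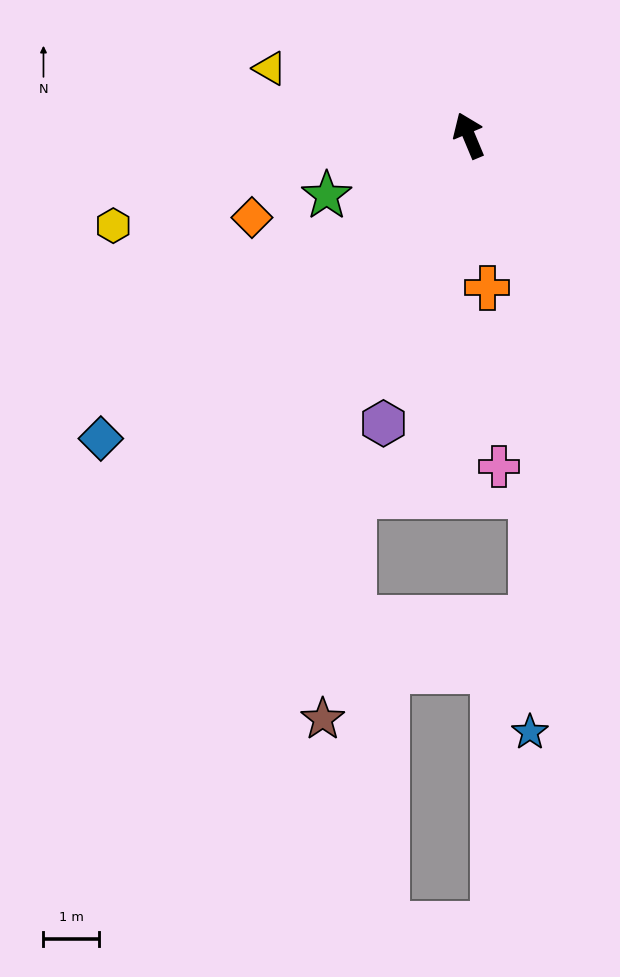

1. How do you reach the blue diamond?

turn left 107°, forward 8.6 m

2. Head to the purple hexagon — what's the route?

turn left 141°, forward 5.4 m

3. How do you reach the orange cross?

turn left 164°, forward 2.8 m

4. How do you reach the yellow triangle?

turn left 49°, forward 3.8 m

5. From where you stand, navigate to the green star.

turn left 90°, forward 2.8 m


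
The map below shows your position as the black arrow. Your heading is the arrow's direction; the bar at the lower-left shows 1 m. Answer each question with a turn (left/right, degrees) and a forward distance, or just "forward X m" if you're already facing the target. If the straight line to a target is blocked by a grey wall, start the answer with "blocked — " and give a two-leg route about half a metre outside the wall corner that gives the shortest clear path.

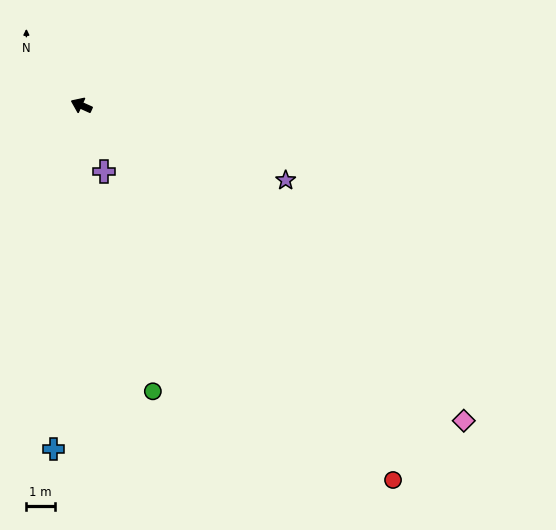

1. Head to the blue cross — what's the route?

turn left 110°, forward 12.1 m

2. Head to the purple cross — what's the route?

turn left 133°, forward 2.5 m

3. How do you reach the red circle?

turn left 154°, forward 17.1 m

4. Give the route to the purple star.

turn right 176°, forward 7.6 m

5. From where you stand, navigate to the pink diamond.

turn left 165°, forward 17.4 m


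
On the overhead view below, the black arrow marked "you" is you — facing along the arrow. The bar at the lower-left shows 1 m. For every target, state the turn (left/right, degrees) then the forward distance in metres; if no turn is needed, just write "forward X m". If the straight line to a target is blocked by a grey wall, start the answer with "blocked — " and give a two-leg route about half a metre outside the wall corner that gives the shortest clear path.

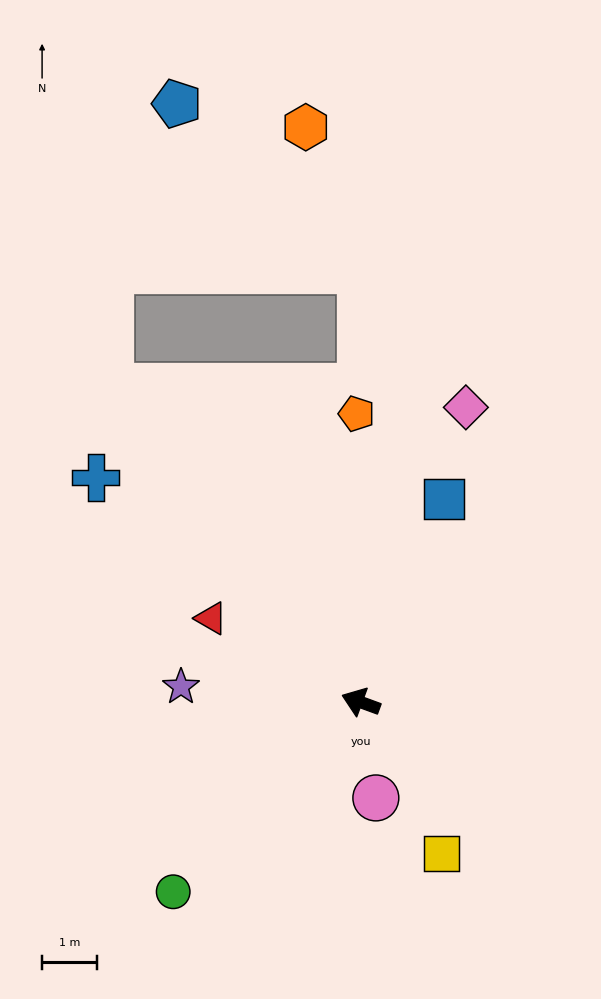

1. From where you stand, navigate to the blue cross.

turn right 20°, forward 6.3 m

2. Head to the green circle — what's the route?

turn left 65°, forward 4.8 m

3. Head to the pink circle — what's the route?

turn left 119°, forward 1.8 m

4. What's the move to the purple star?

turn left 15°, forward 3.3 m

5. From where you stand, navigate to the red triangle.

turn right 9°, forward 3.1 m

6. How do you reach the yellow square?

turn left 138°, forward 3.1 m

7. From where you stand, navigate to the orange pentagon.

turn right 69°, forward 5.2 m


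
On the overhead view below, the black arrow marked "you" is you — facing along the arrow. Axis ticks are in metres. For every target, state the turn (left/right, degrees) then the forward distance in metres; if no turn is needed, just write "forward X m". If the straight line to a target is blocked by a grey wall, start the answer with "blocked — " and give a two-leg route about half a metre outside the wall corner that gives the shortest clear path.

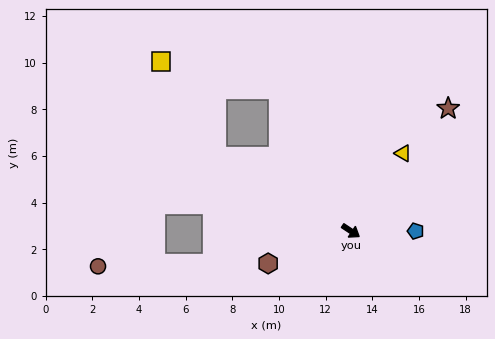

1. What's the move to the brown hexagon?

turn right 125°, forward 3.8 m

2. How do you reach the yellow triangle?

turn left 90°, forward 4.0 m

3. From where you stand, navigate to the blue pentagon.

turn left 33°, forward 2.8 m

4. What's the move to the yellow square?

blocked — turn right 176°, forward 6.6 m, then turn right 30°, forward 4.7 m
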